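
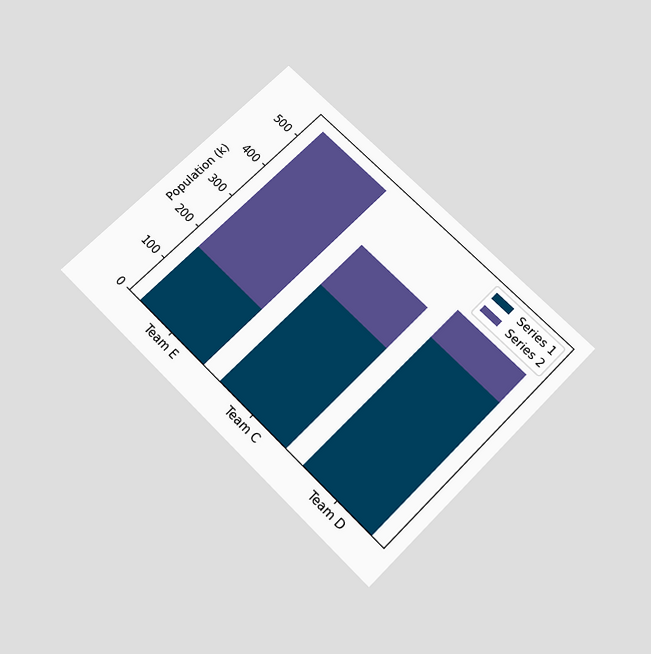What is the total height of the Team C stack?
The chart is tilted about 45° clockwise and viewed slightly from below. The Team C stack's top reaches 420k on the y-axis.

420k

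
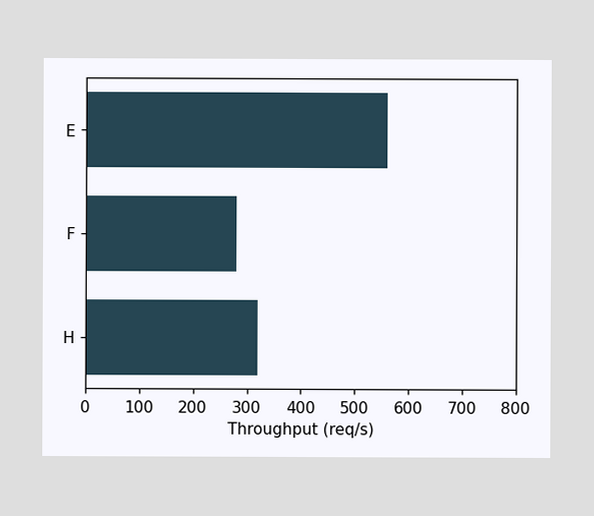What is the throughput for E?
Reading along the chart's x-axis, the E bar reaches 560req/s.

560req/s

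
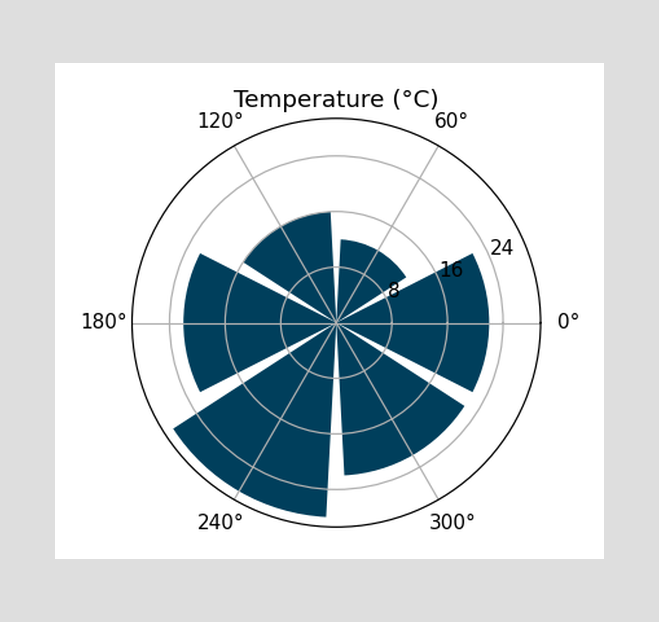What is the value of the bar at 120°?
16°C

The bar at 120° reaches 16°C on the radial axis.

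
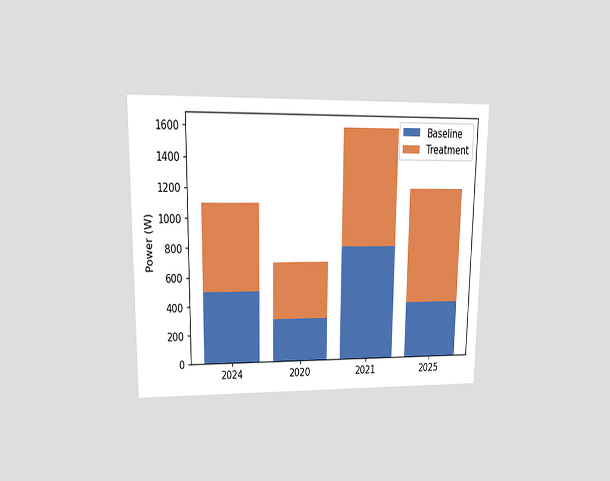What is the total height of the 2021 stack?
1600W

The chart is viewed at a slight angle. The 2021 stack's top reaches 1600W on the y-axis.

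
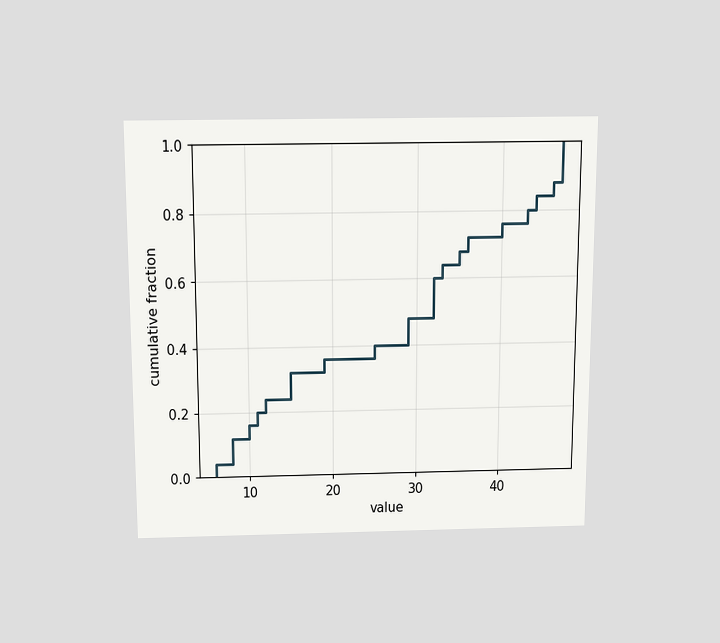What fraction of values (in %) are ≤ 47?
The chart is viewed slightly from above. At x=47 the ECDF step is at 100%.

100%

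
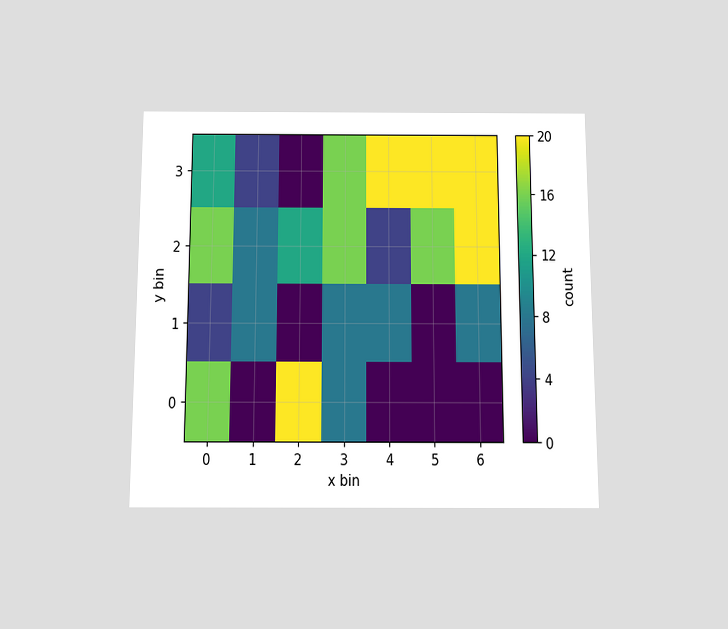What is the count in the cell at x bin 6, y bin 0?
The chart is viewed slightly from below. Matching the cell (6, 0) against the colorbar gives 0.

0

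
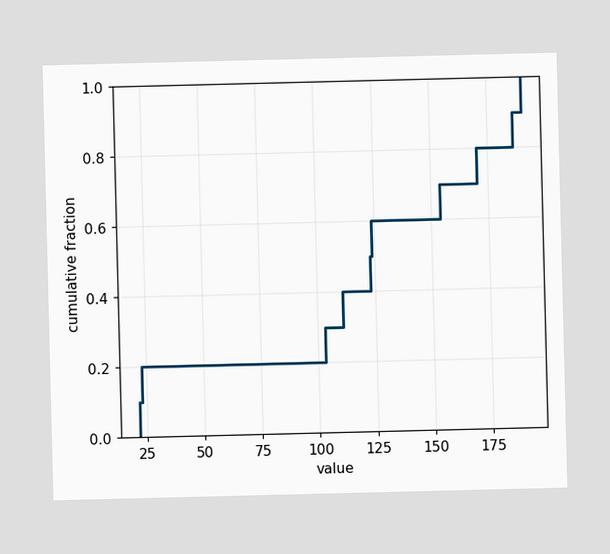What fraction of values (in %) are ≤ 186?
At x=186 the ECDF step is at 90%.

90%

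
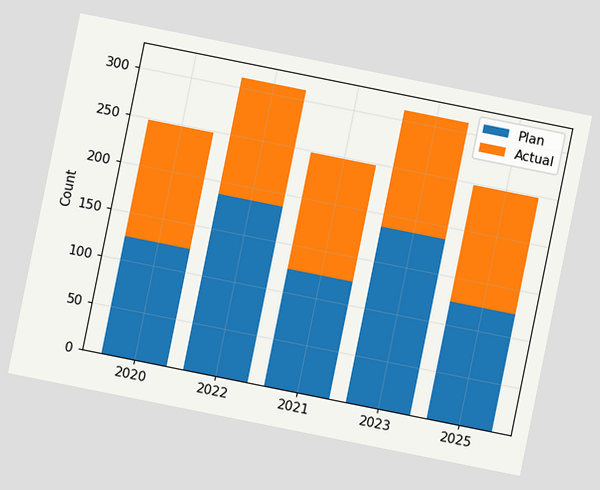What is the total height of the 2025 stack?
The chart is tilted about 11° clockwise. The 2025 stack's top reaches 248 on the y-axis.

248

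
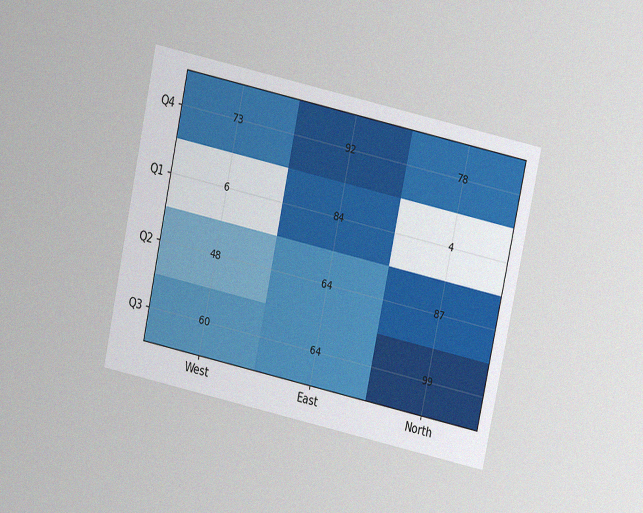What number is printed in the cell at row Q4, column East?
The chart is tilted about 12° clockwise and viewed at a slight angle, with some photo noise. The (Q4, East) cell reads 92.

92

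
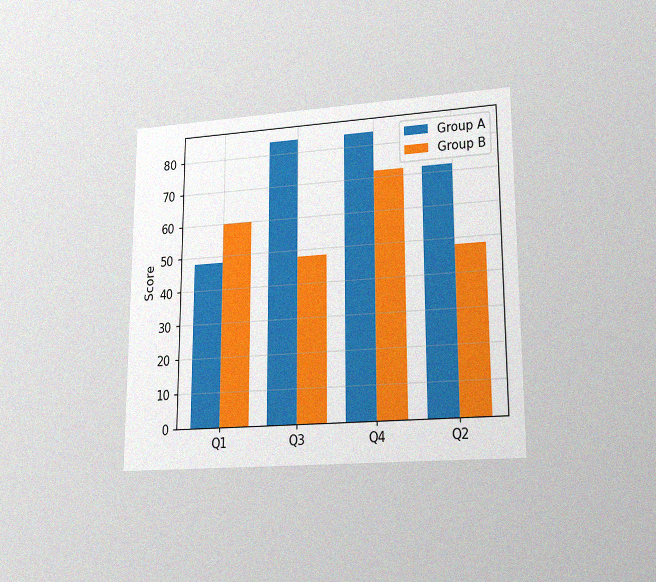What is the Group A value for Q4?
The chart is viewed at a slight angle, with some photo noise. The Group A bar at Q4 reaches 84 on the y-axis.

84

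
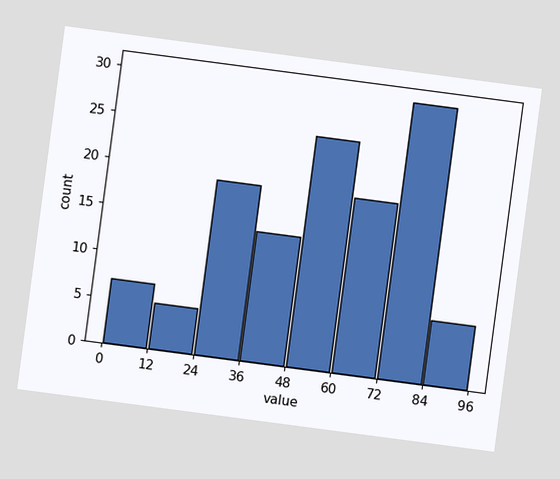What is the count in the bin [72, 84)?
30

The chart is tilted about 8° clockwise. The [72, 84) bin has height 30.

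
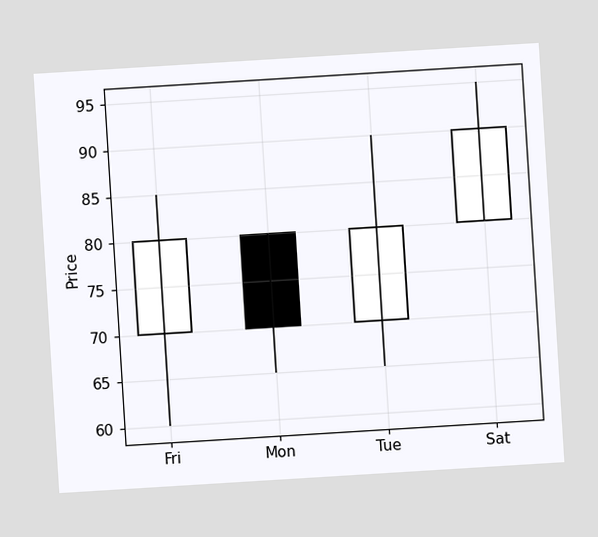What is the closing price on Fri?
The chart is tilted about 4° counter-clockwise. The Fri candle closes at 80.

80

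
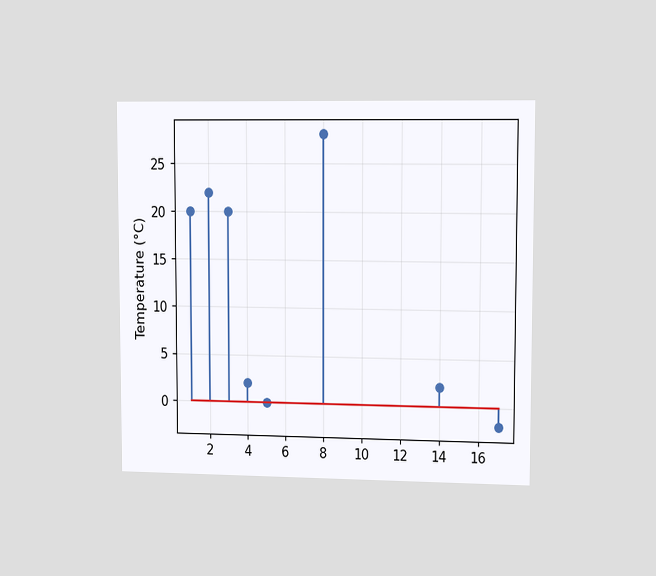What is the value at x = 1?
20°C

The chart is viewed slightly from the right. The stem at x=1 reaches 20°C.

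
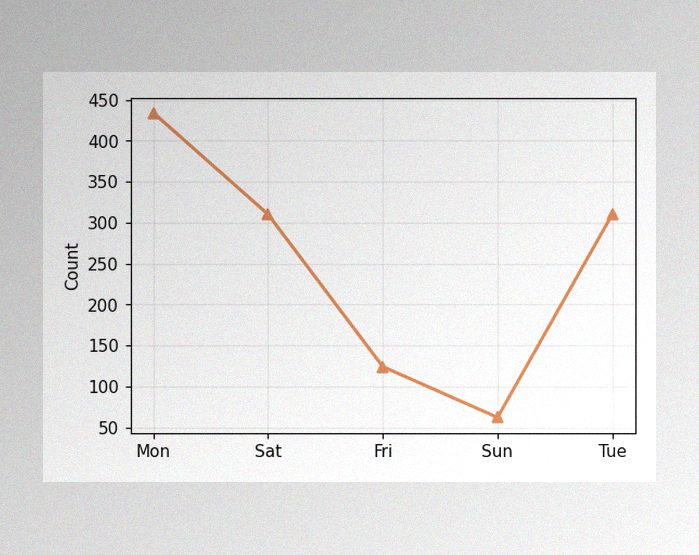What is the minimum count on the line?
62

The image has some photo noise and uneven lighting. The lowest point is at Sun, and reading across to the y-axis gives 62.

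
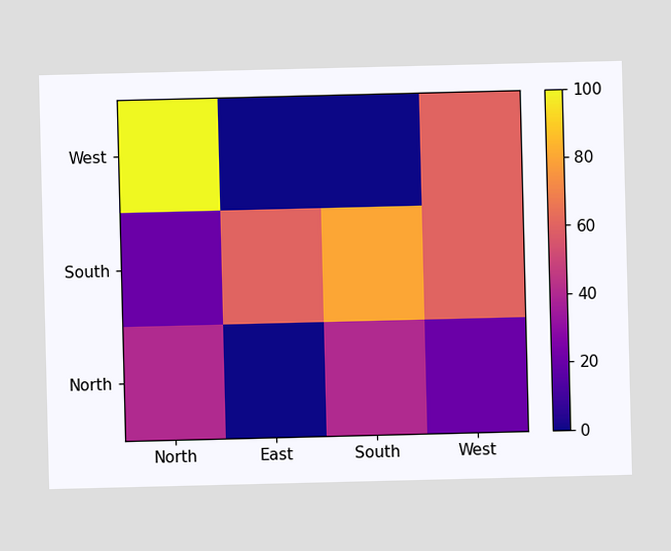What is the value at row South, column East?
Matching cell (South, East) against the colorbar gives 60.

60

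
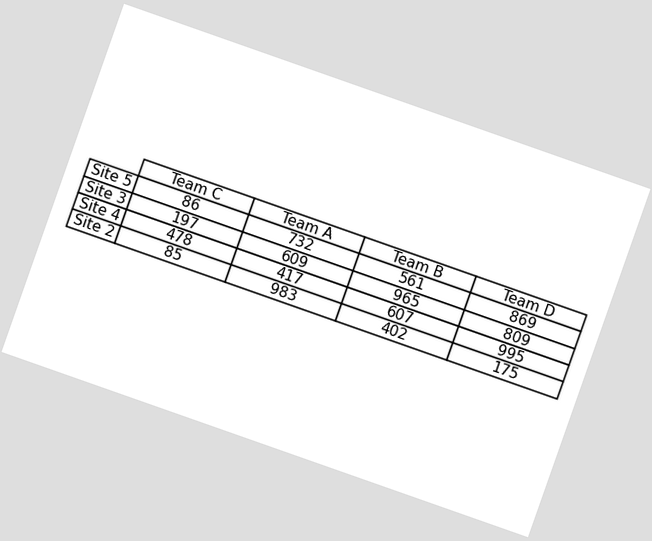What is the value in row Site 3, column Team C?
197

The chart is tilted about 19° clockwise. The (Site 3, Team C) cell reads 197.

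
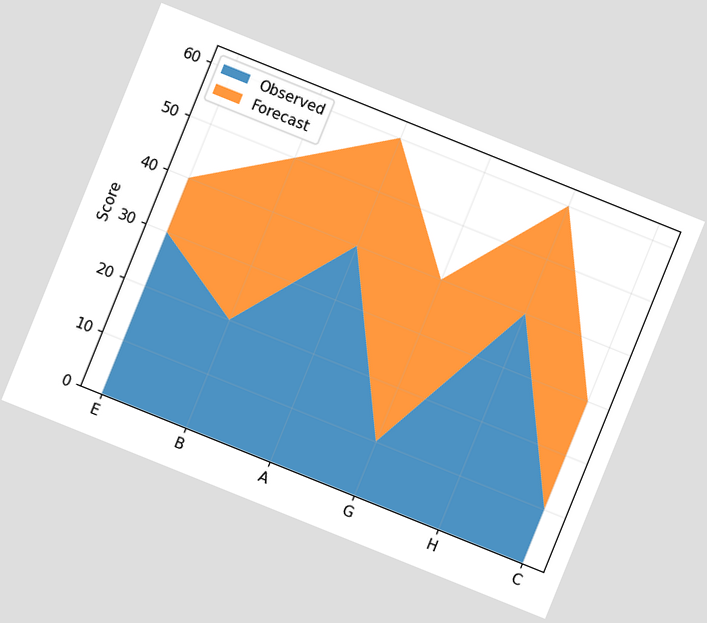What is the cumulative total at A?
60

The chart is tilted about 22° clockwise. The stacked total at A reaches 60.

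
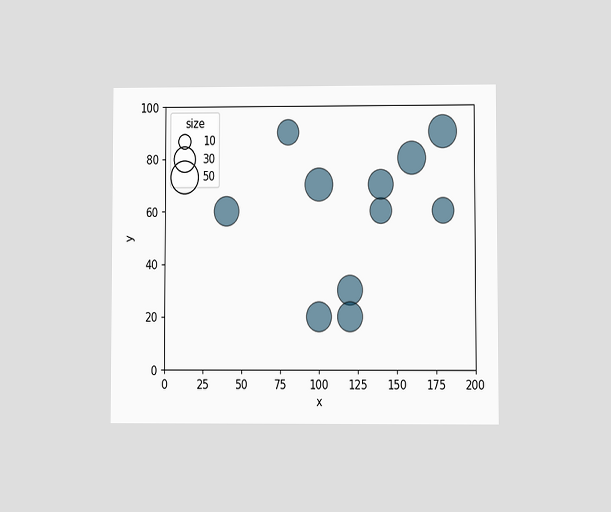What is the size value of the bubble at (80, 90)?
30

The chart is viewed at a slight angle. Matching the bubble at (80, 90) against the size legend gives 30.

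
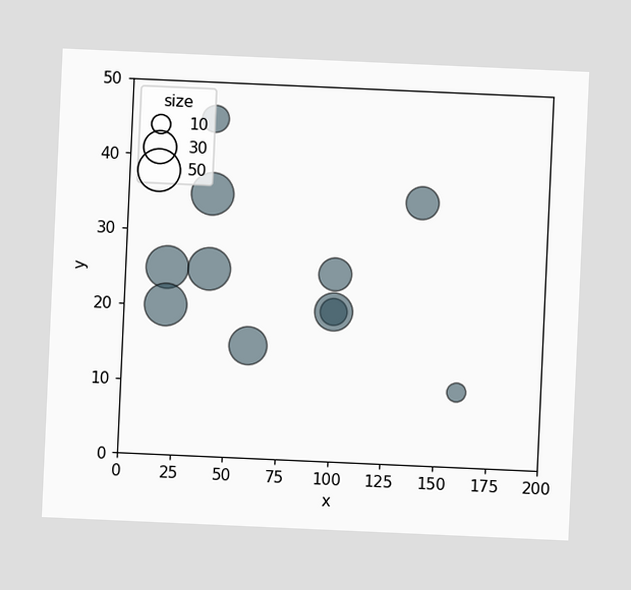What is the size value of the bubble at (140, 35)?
30

The chart is tilted about 3° clockwise. Matching the bubble at (140, 35) against the size legend gives 30.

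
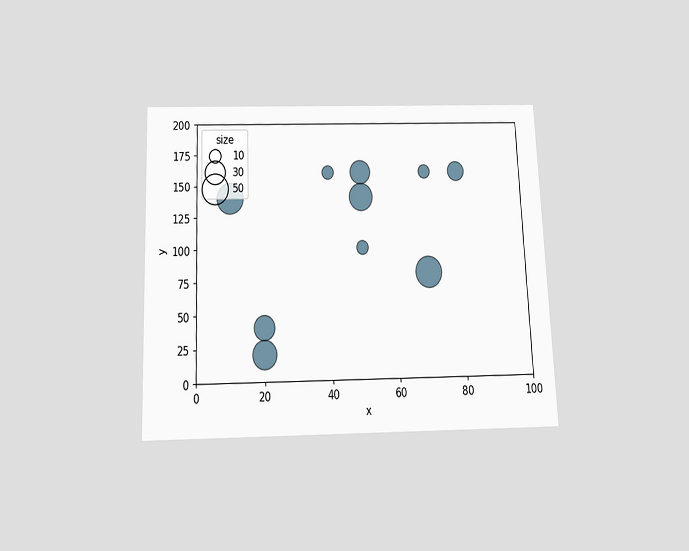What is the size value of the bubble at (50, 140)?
40

The chart is tilted about 2° counter-clockwise and viewed slightly from below. Matching the bubble at (50, 140) against the size legend gives 40.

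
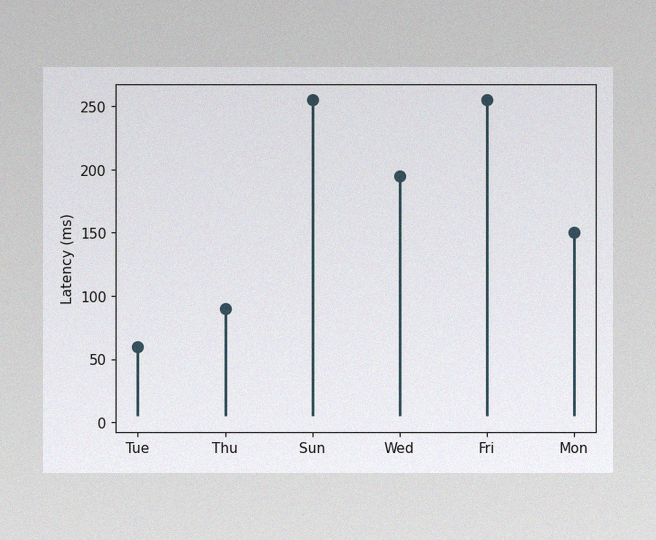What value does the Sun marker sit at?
255ms

The image has some photo noise and uneven lighting. The Sun marker sits at 255ms.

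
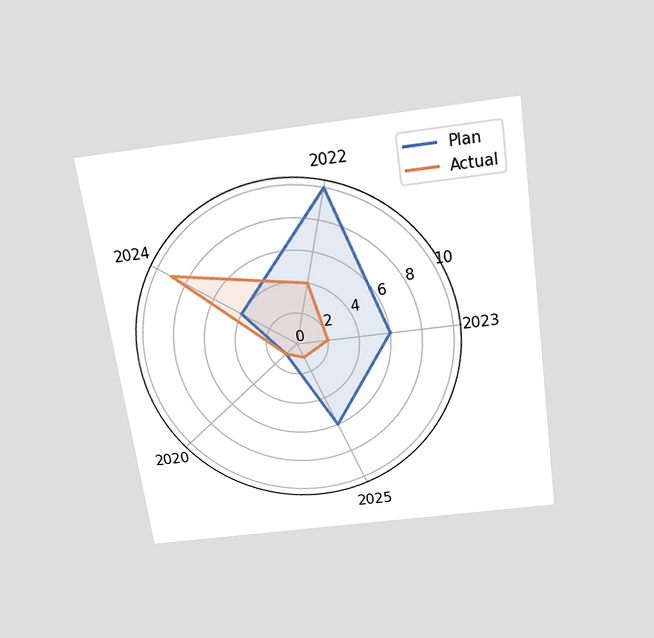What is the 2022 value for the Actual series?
The chart is tilted about 8° counter-clockwise and viewed slightly from above. On the 2022 axis, Actual reaches 4.

4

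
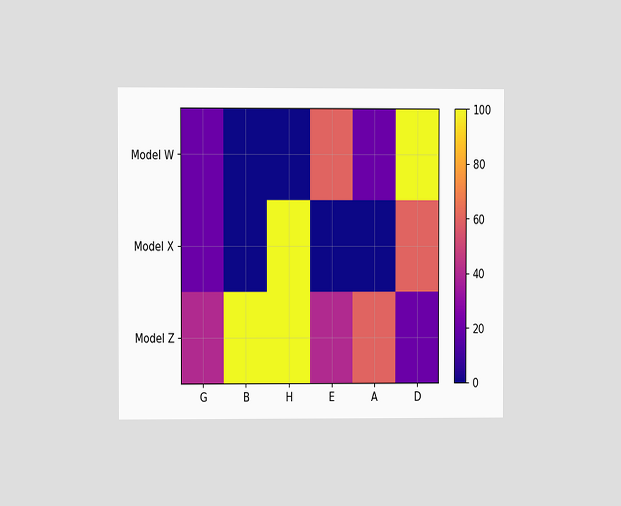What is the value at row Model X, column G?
The chart is viewed at a slight angle. Matching cell (Model X, G) against the colorbar gives 20.

20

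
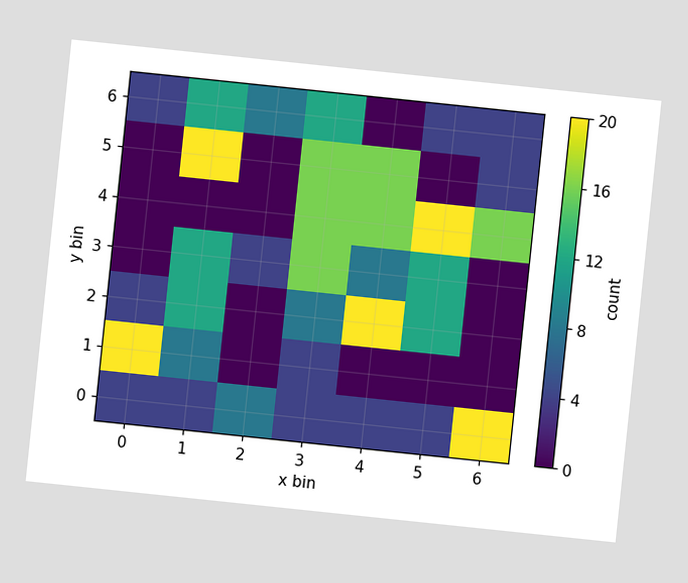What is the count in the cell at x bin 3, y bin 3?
The chart is tilted about 6° clockwise. Matching the cell (3, 3) against the colorbar gives 16.

16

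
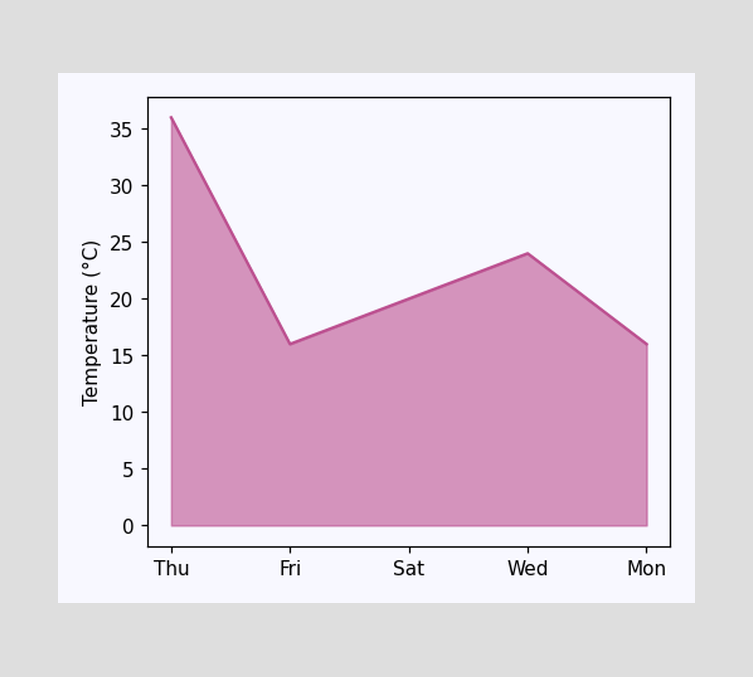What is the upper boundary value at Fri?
16°C

At Fri the upper boundary is at 16°C.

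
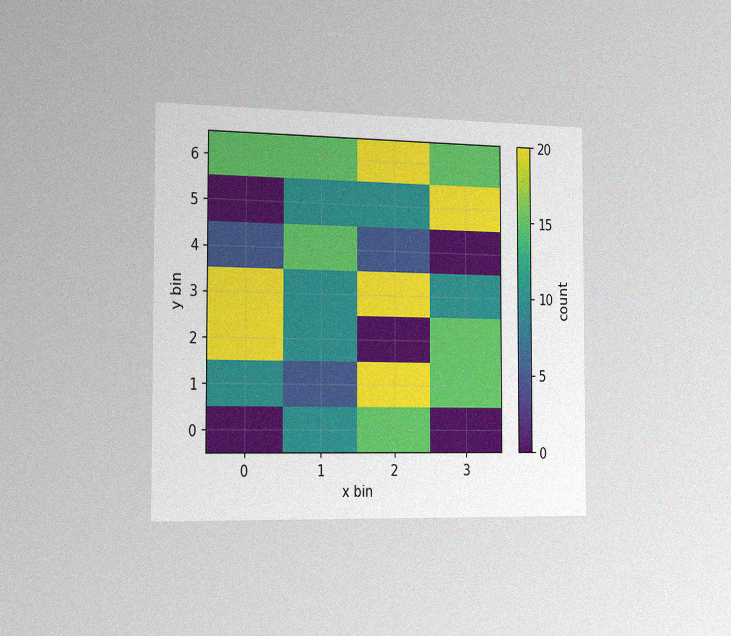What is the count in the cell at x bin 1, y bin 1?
5

The chart is viewed slightly from the left, with some photo noise. Matching the cell (1, 1) against the colorbar gives 5.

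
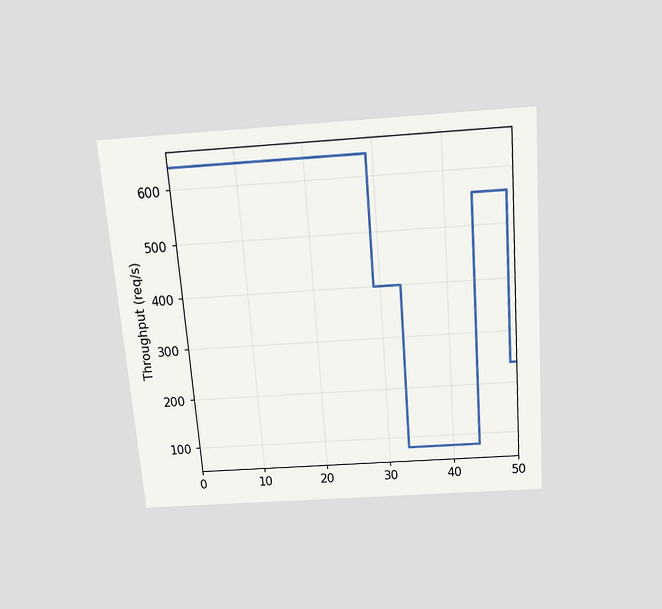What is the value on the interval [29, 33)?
400req/s

The chart is tilted about 4° counter-clockwise and viewed slightly from above. On [29, 33) the step sits at 400req/s.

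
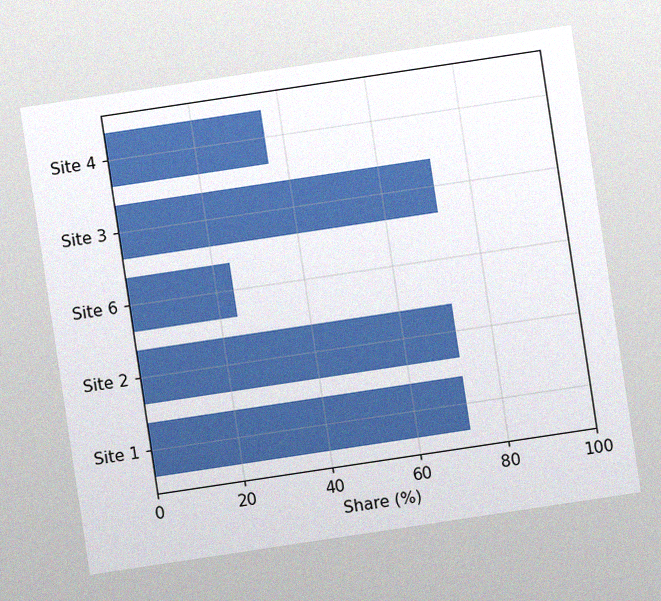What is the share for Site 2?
72%

The chart is tilted about 9° counter-clockwise, with some photo noise. Reading along the chart's x-axis, the Site 2 bar reaches 72%.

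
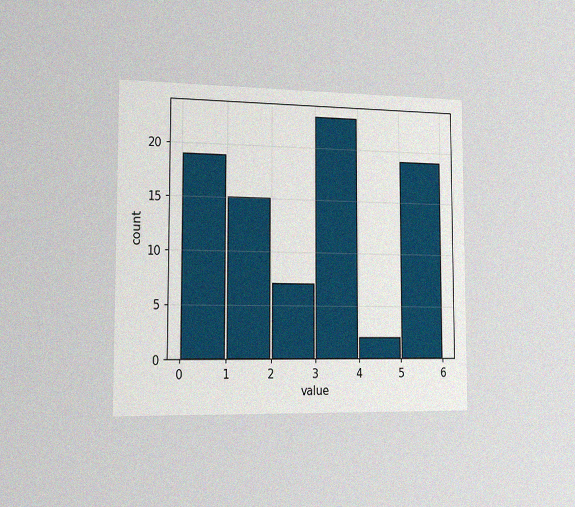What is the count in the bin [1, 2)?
15

The chart is viewed slightly from the left, with some photo noise. The [1, 2) bin has height 15.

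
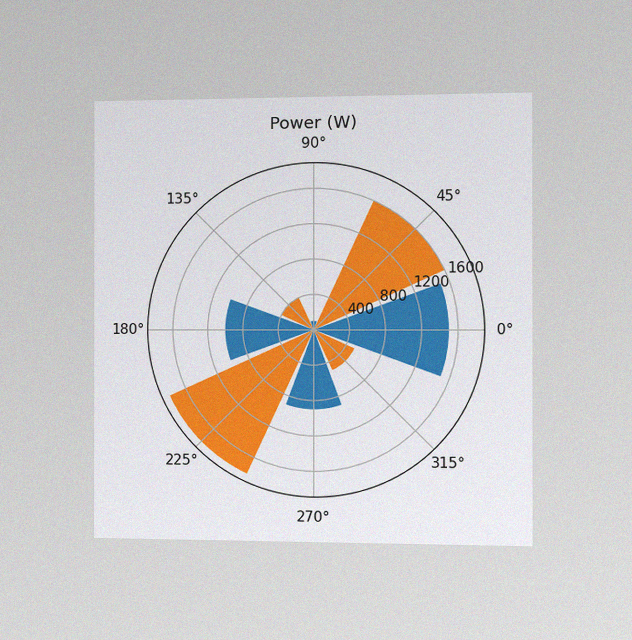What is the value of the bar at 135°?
The chart is viewed slightly from the right, with some photo noise. The bar at 135° reaches 400W on the radial axis.

400W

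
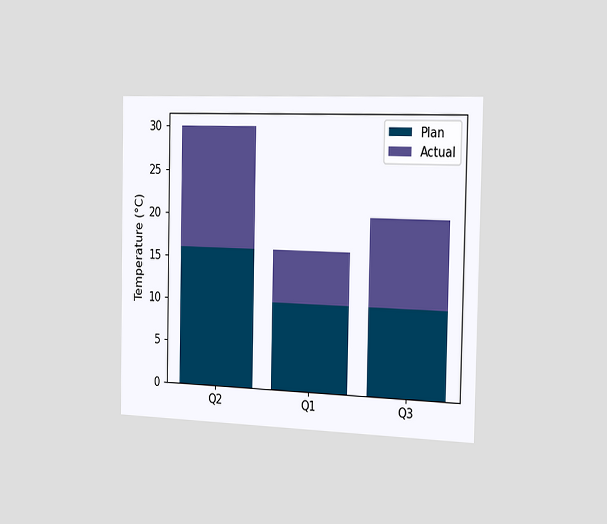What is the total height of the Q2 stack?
30°C

The chart is viewed slightly from the right. The Q2 stack's top reaches 30°C on the y-axis.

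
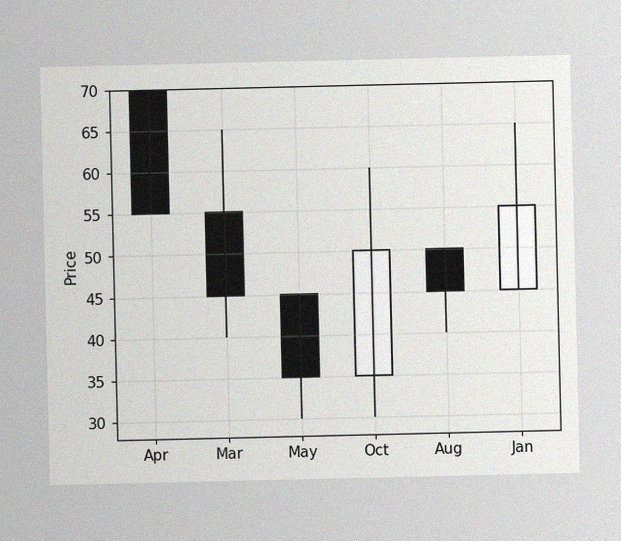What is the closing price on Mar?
The image has some photo noise and uneven lighting. The Mar candle closes at 45.

45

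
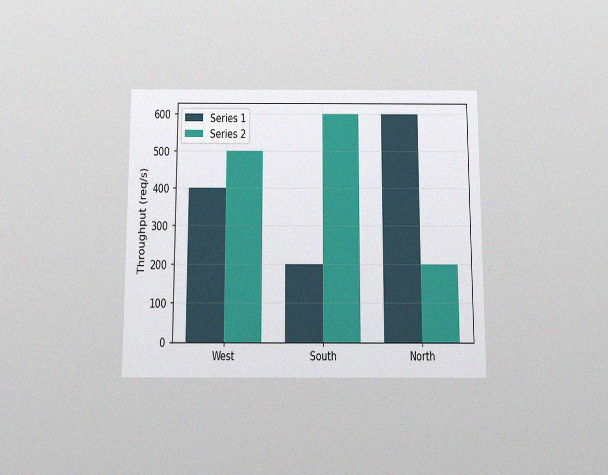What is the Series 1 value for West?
The chart is viewed slightly from below, with some photo noise. The Series 1 bar at West reaches 400req/s on the y-axis.

400req/s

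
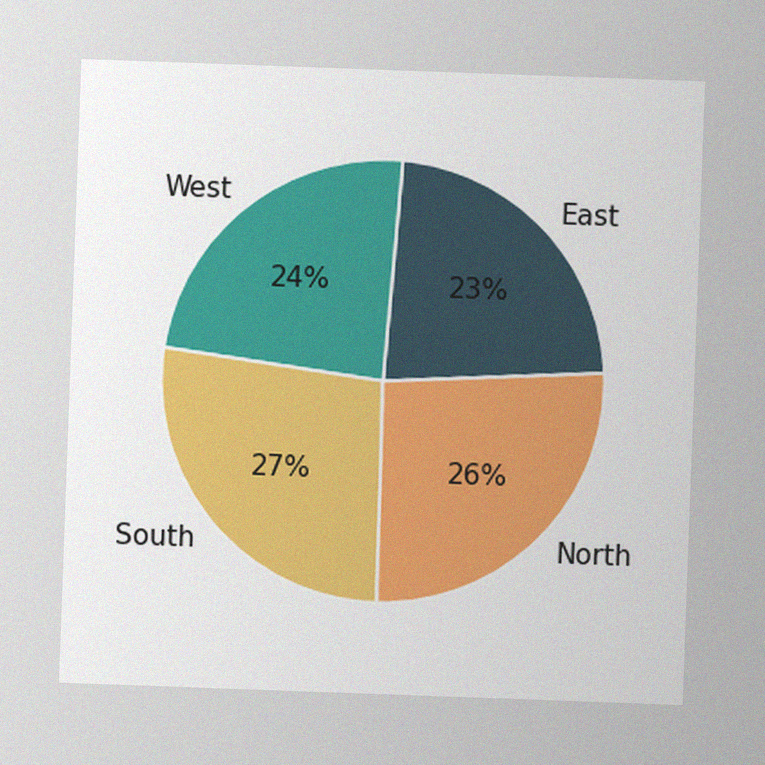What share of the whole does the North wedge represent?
26%

The chart is tilted about 2° clockwise, with some photo noise. The North slice takes up 26% of the pie.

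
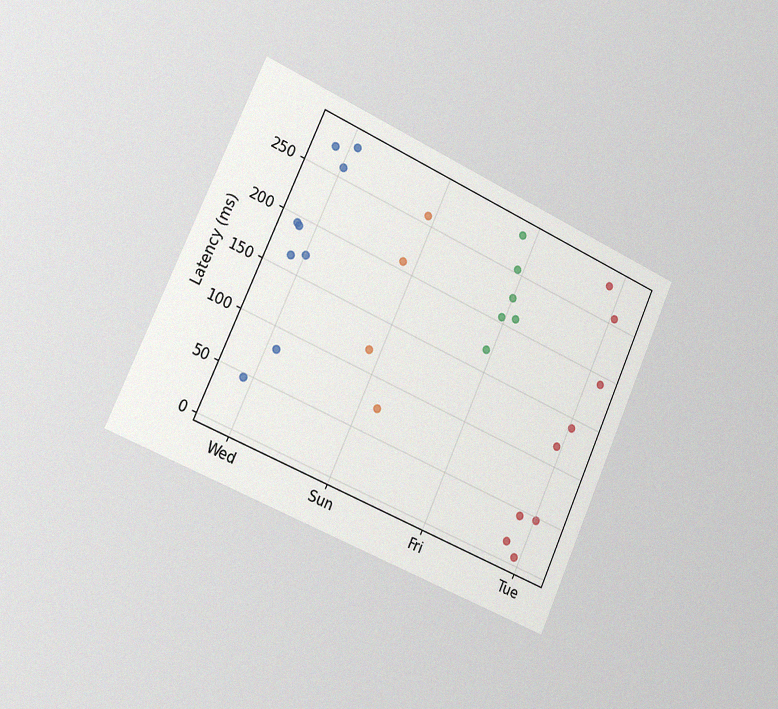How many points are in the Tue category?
The chart is tilted about 24° clockwise and viewed slightly from the left, with some photo noise. Counting the markers in the Tue column gives 9.

9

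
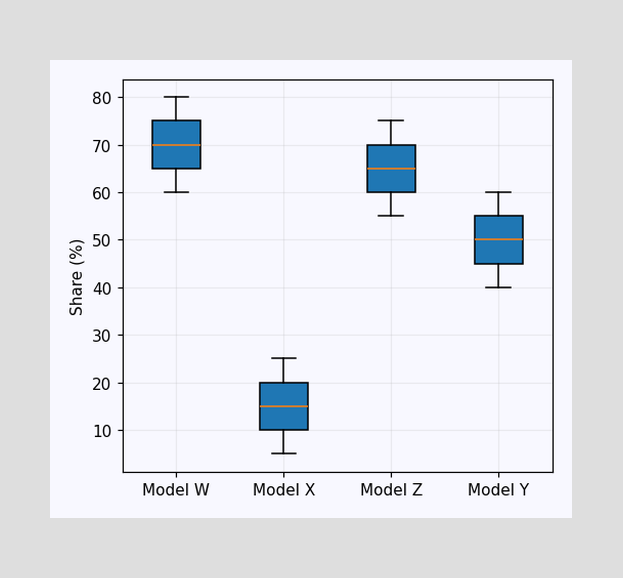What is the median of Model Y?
The median line in the Model Y box sits at 50%.

50%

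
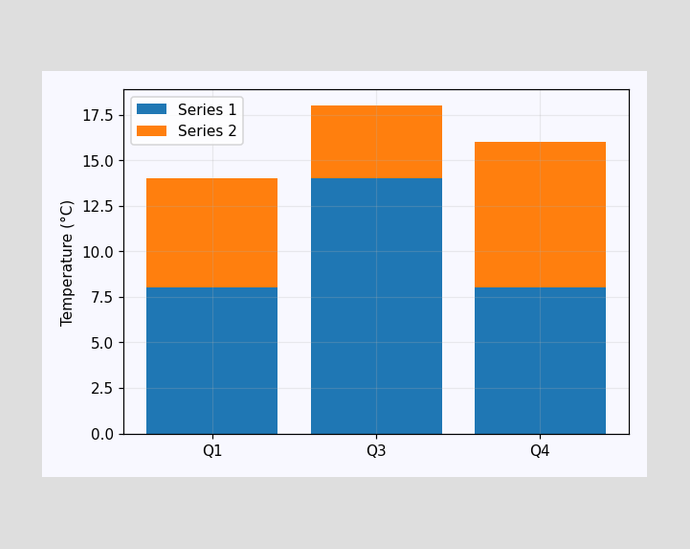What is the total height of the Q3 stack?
18°C

The Q3 stack's top reaches 18°C on the y-axis.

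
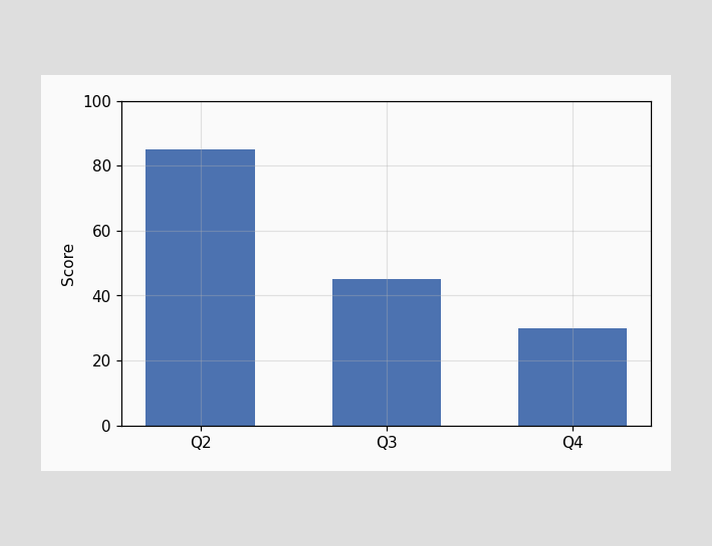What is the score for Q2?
Reading along the chart's y-axis, the Q2 bar reaches 85.

85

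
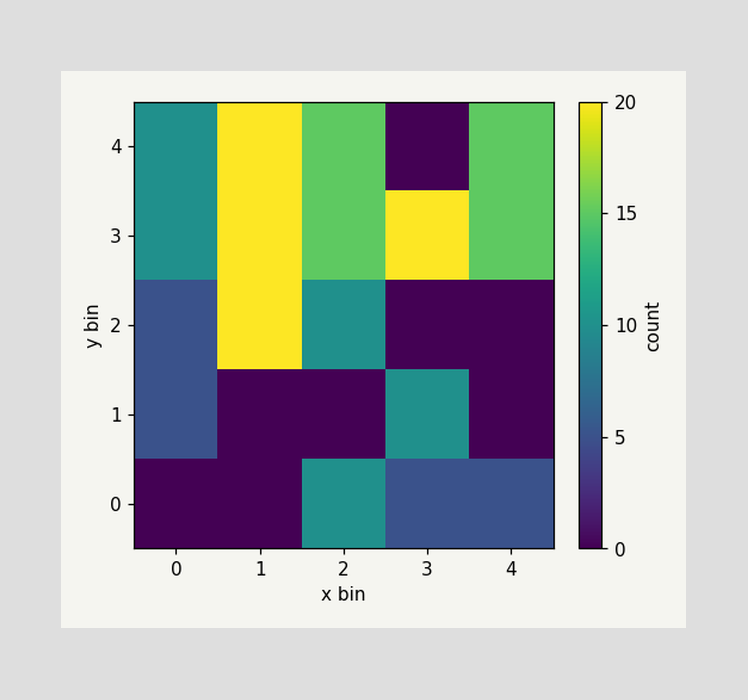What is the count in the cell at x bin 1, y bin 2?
Matching the cell (1, 2) against the colorbar gives 20.

20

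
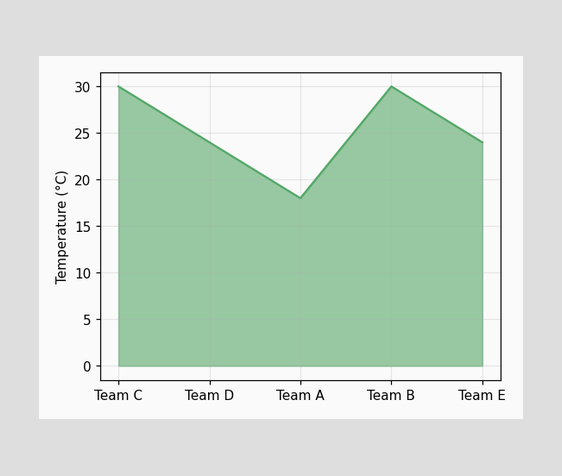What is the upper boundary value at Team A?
At Team A the upper boundary is at 18°C.

18°C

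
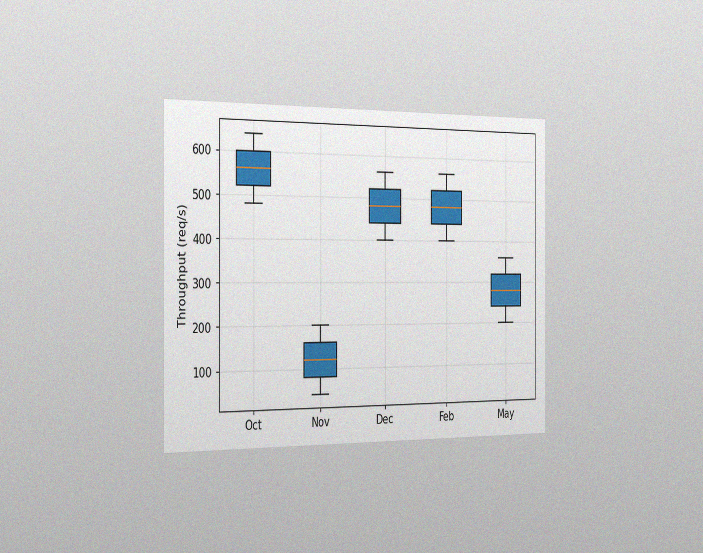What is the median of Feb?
480req/s

The chart is viewed slightly from the left, with some photo noise. The median line in the Feb box sits at 480req/s.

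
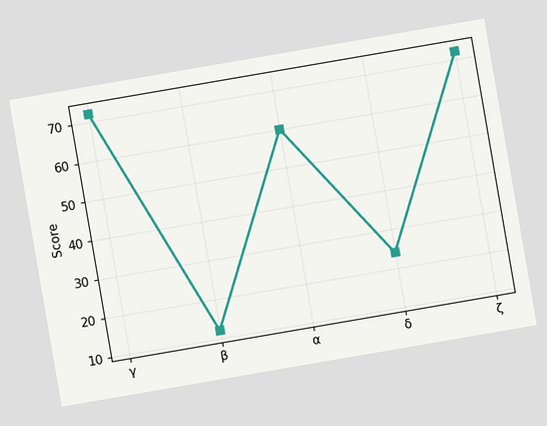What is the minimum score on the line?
12

The chart is tilted about 10° counter-clockwise. The lowest point is at β, and reading across to the y-axis gives 12.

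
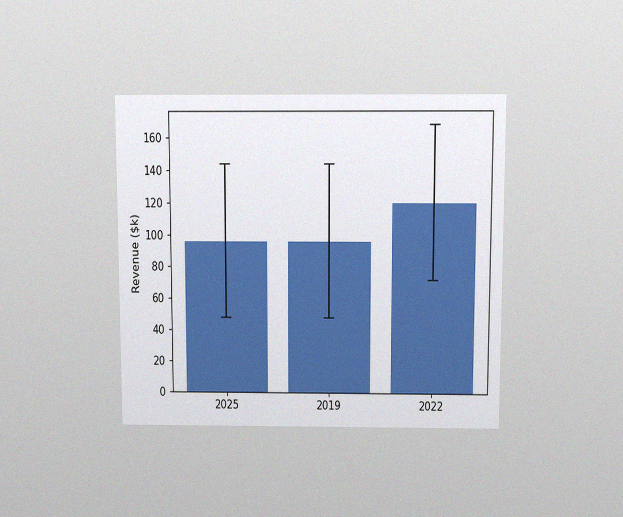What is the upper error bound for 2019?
$144k

The chart is viewed slightly from above, with some photo noise. The 2019 bar's upper whisker reaches $144k.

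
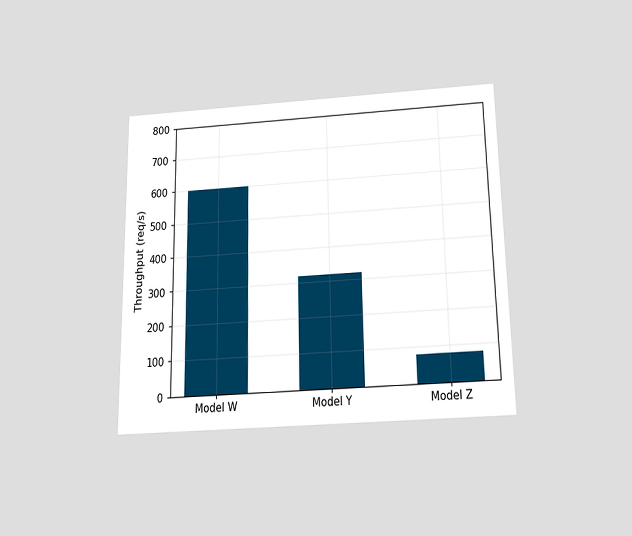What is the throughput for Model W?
The chart is viewed slightly from below. Reading along the chart's y-axis, the Model W bar reaches 600req/s.

600req/s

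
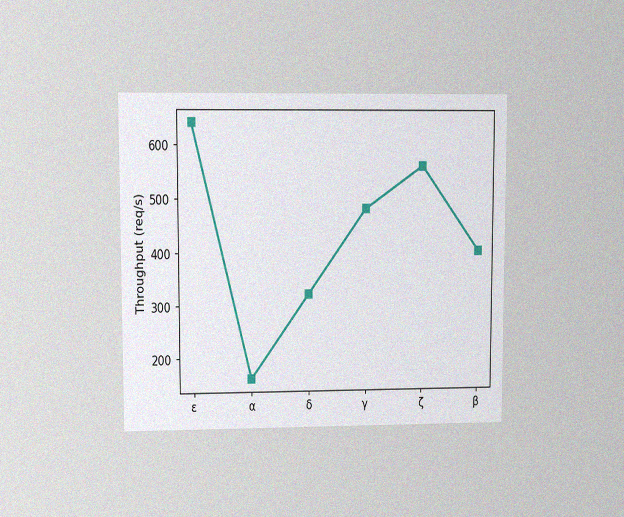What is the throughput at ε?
The chart is viewed at a slight angle, with some photo noise. At ε, the line is at 640req/s.

640req/s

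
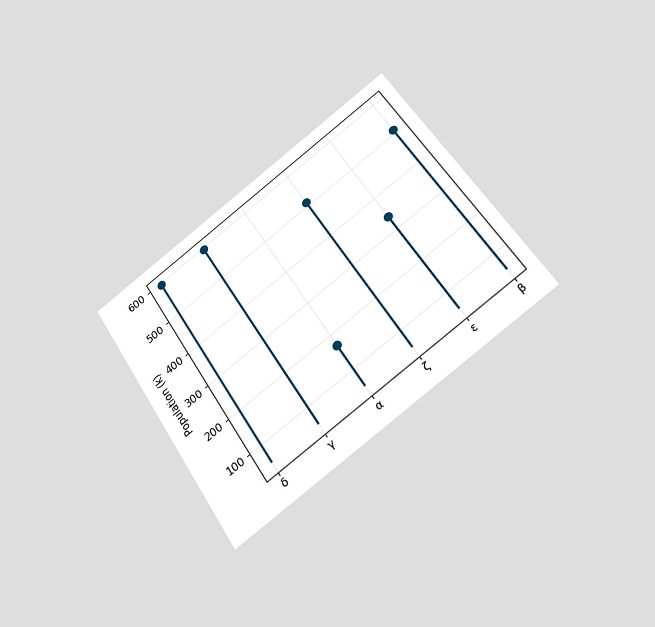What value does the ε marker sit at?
The chart is tilted about 33° counter-clockwise and viewed slightly from below. The ε marker sits at 340k.

340k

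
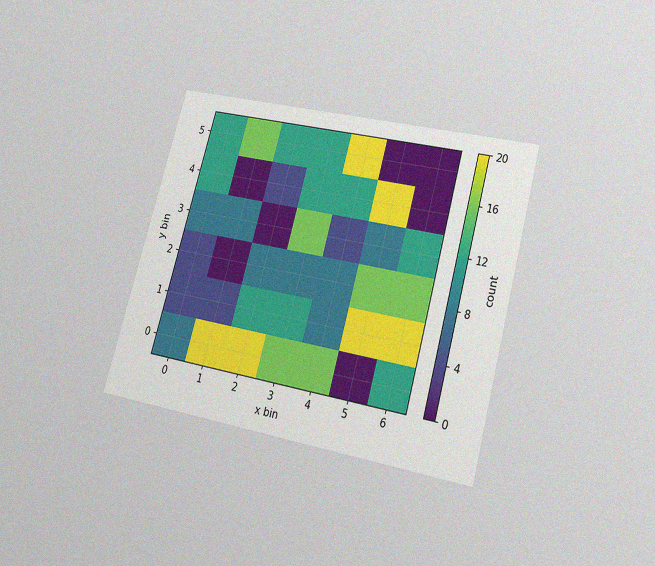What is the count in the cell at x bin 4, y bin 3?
The chart is tilted about 16° clockwise and viewed slightly from below, with some photo noise. Matching the cell (4, 3) against the colorbar gives 4.

4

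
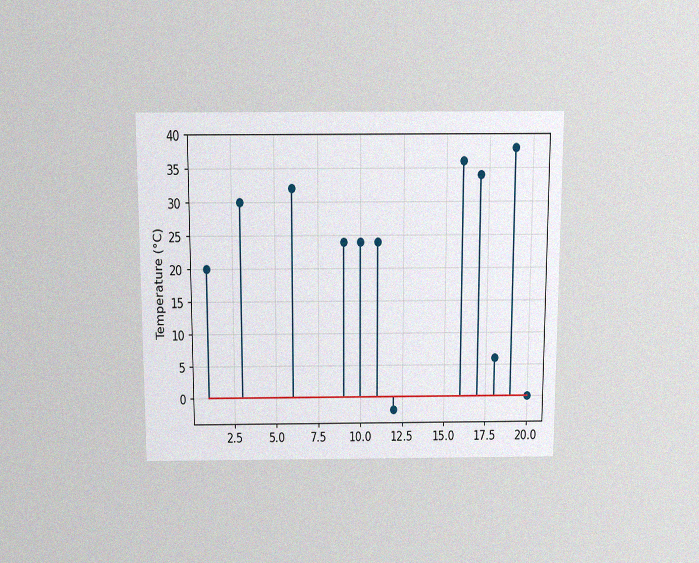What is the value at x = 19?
38°C

The chart is viewed slightly from above, with some photo noise. The stem at x=19 reaches 38°C.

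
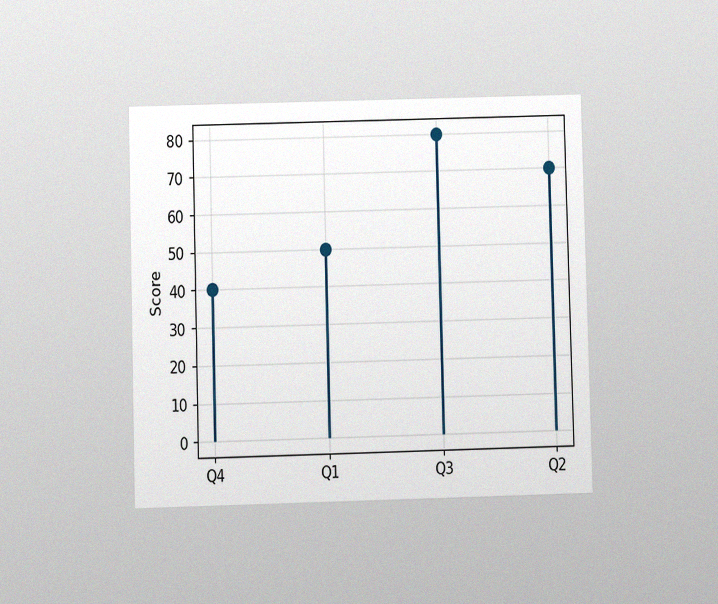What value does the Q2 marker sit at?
The chart is viewed at a slight angle, with some photo noise. The Q2 marker sits at 70.

70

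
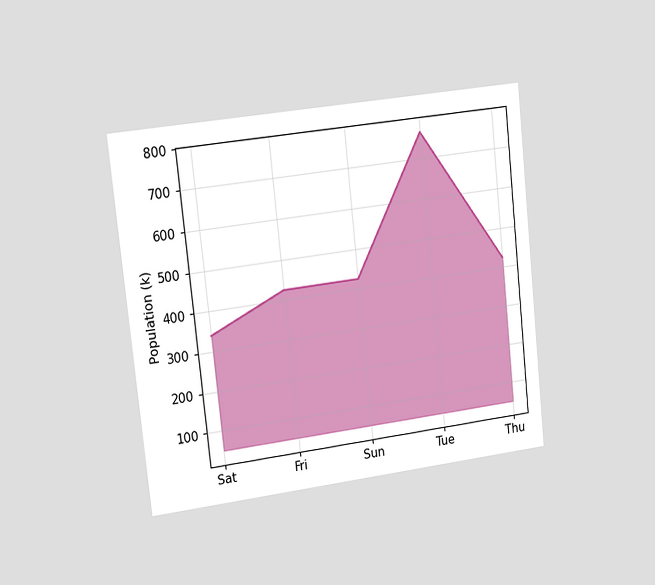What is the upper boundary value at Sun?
425k

The chart is tilted about 6° counter-clockwise and viewed slightly from the left. At Sun the upper boundary is at 425k.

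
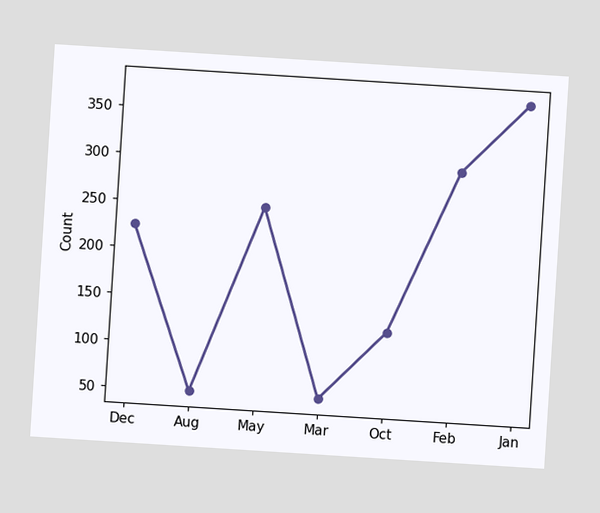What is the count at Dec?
The chart is tilted about 4° clockwise. At Dec, the line is at 225.

225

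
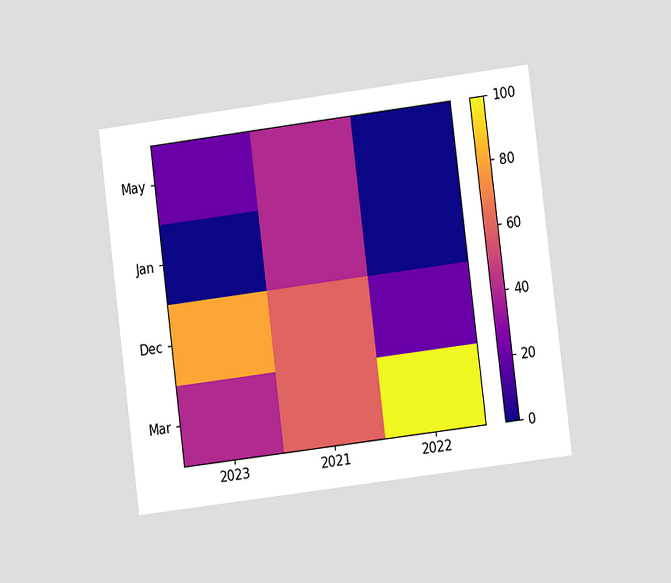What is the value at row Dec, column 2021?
60

The chart is tilted about 7° counter-clockwise and viewed at a slight angle. Matching cell (Dec, 2021) against the colorbar gives 60.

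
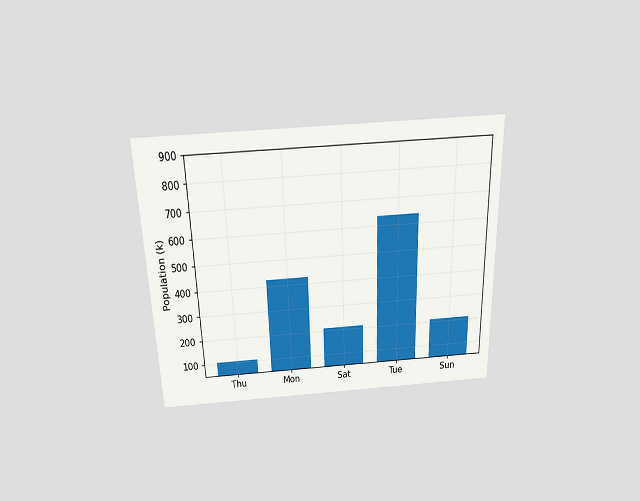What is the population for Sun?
The chart is viewed slightly from above. Reading along the chart's y-axis, the Sun bar reaches 212k.

212k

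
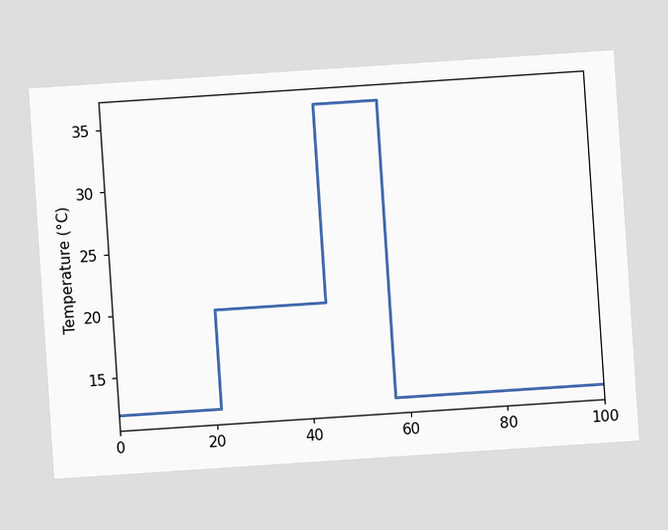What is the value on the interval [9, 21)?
The chart is tilted about 4° counter-clockwise. On [9, 21) the step sits at 12°C.

12°C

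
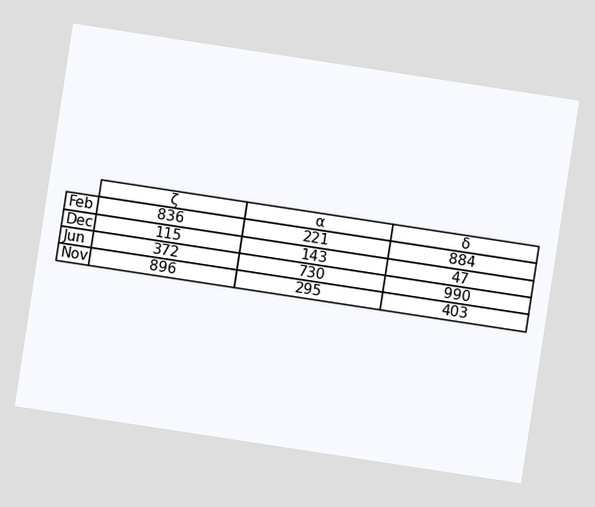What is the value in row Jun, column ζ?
372

The chart is tilted about 9° clockwise. The (Jun, ζ) cell reads 372.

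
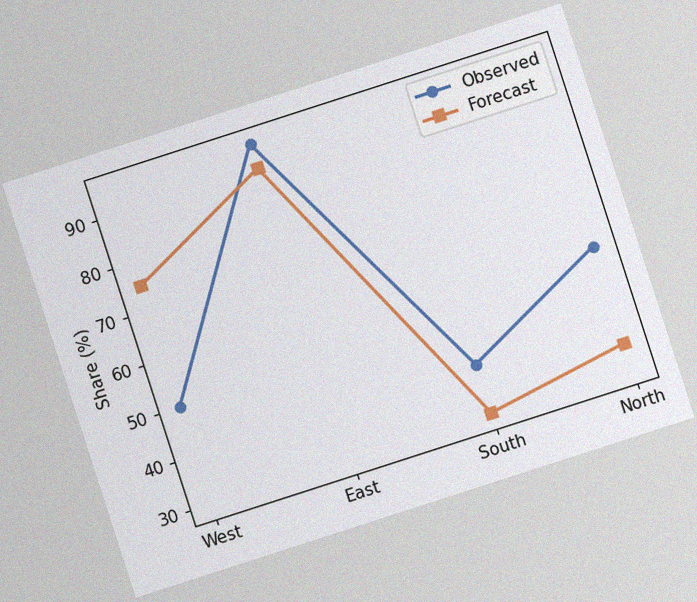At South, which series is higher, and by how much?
Observed, by 10%

The chart is tilted about 18° counter-clockwise, with some photo noise. At South, Observed sits above the other line by 10%.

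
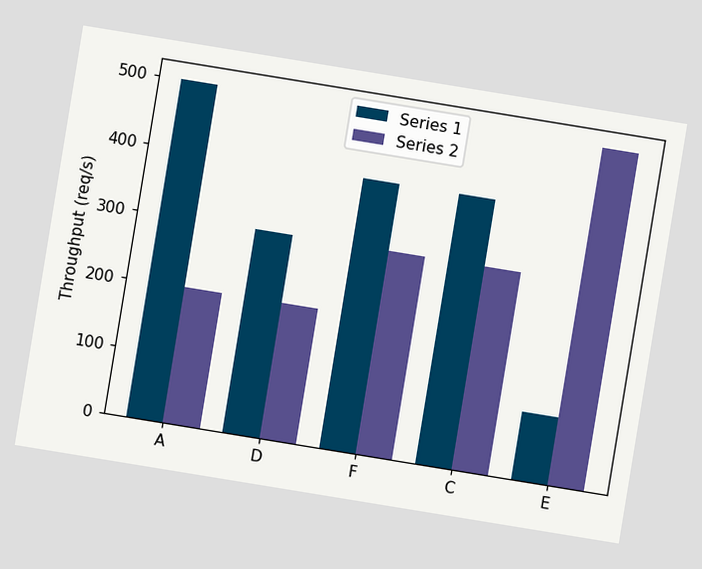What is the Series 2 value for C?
300req/s

The chart is tilted about 9° clockwise. The Series 2 bar at C reaches 300req/s on the y-axis.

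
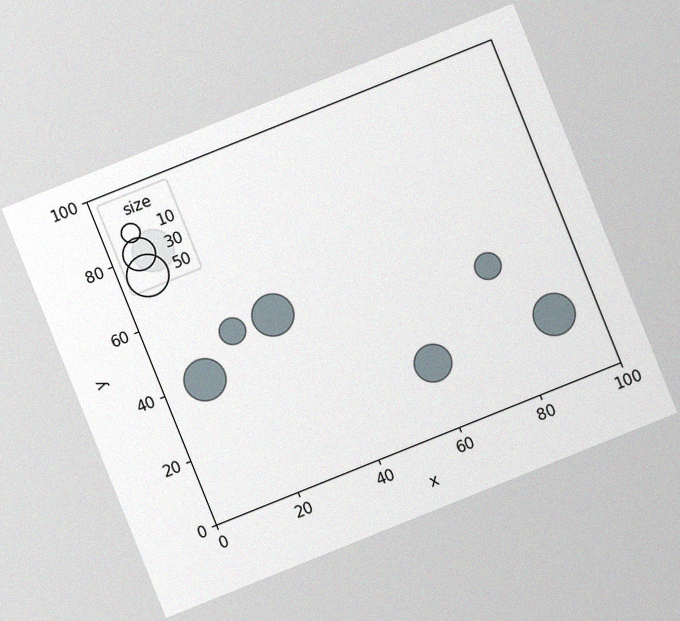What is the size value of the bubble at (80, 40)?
The chart is tilted about 22° counter-clockwise, with some photo noise. Matching the bubble at (80, 40) against the size legend gives 20.

20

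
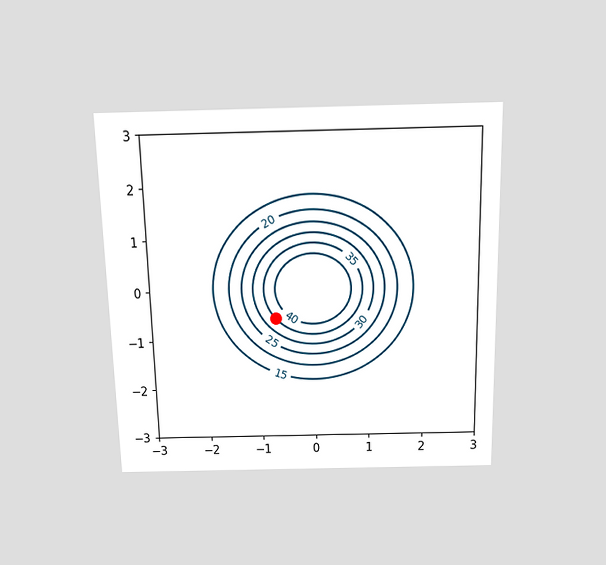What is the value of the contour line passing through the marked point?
The chart is viewed slightly from above. The marked point sits on the contour labelled 35.

35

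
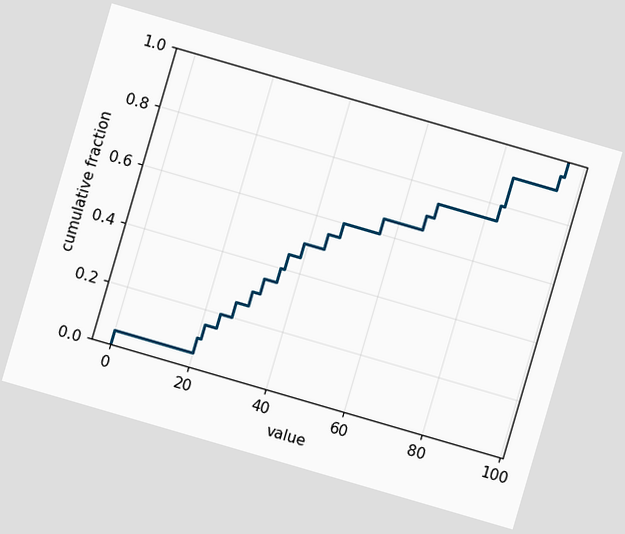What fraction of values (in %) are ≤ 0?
The chart is tilted about 16° clockwise. At x=0 the ECDF step is at 5%.

5%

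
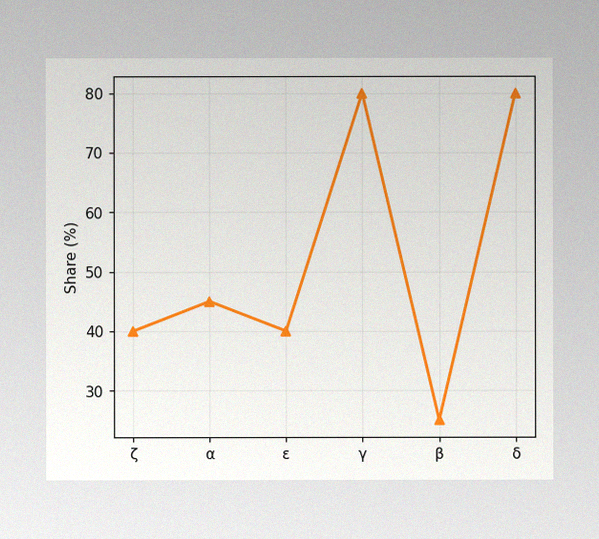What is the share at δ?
The image has some photo noise and uneven lighting. At δ, the line is at 80%.

80%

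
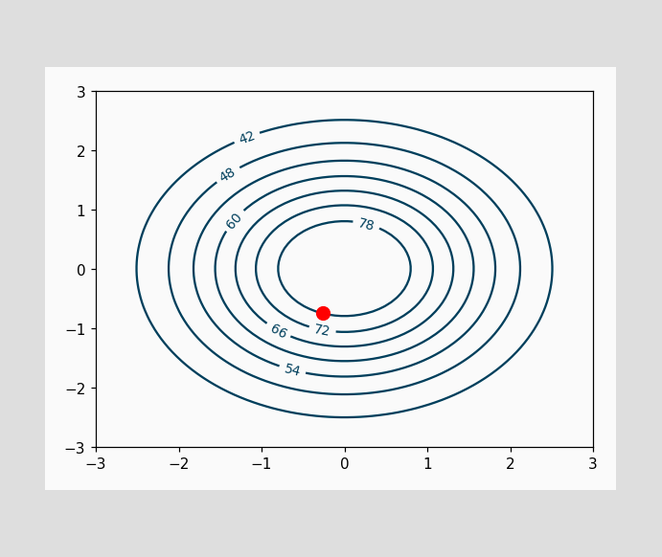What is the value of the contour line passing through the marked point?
The marked point sits on the contour labelled 78.

78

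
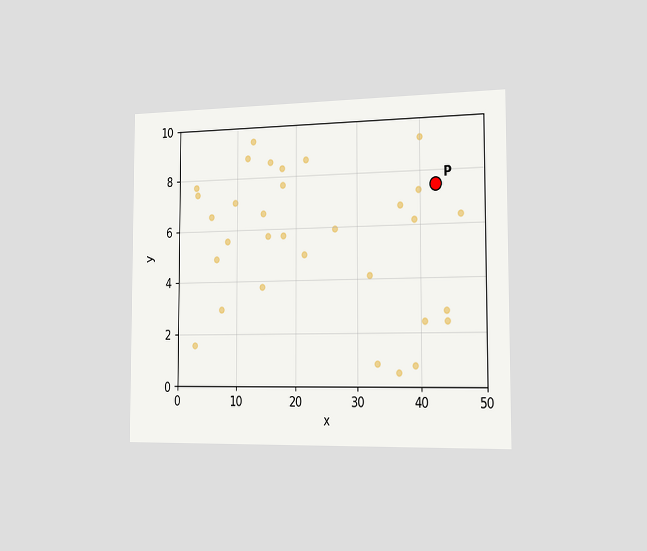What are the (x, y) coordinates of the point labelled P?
The chart is viewed slightly from the right. Following the gridlines from P to each axis, P sits at (42.5, 7.5).

(42.5, 7.5)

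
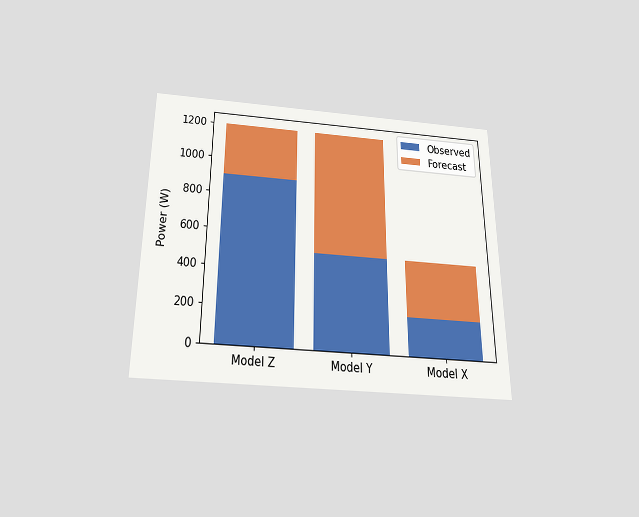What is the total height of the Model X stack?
500W

The chart is viewed slightly from below. The Model X stack's top reaches 500W on the y-axis.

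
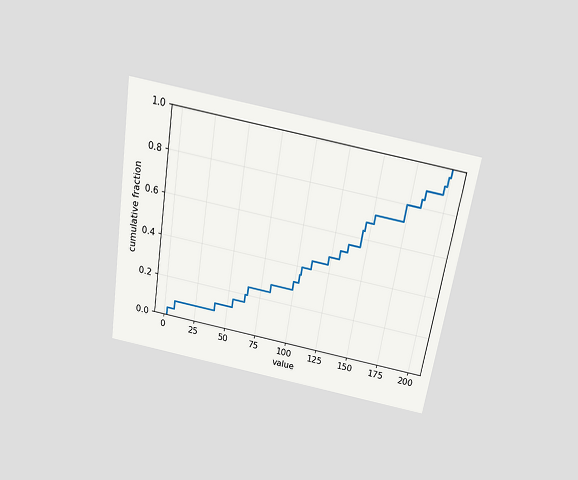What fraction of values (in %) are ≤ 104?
The chart is tilted about 9° clockwise and viewed slightly from above. At x=104 the ECDF step is at 40%.

40%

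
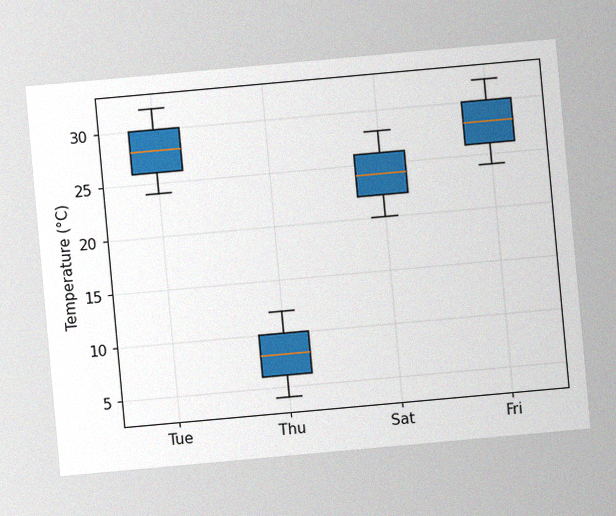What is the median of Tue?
28°C

The chart is tilted about 5° counter-clockwise, with some photo noise. The median line in the Tue box sits at 28°C.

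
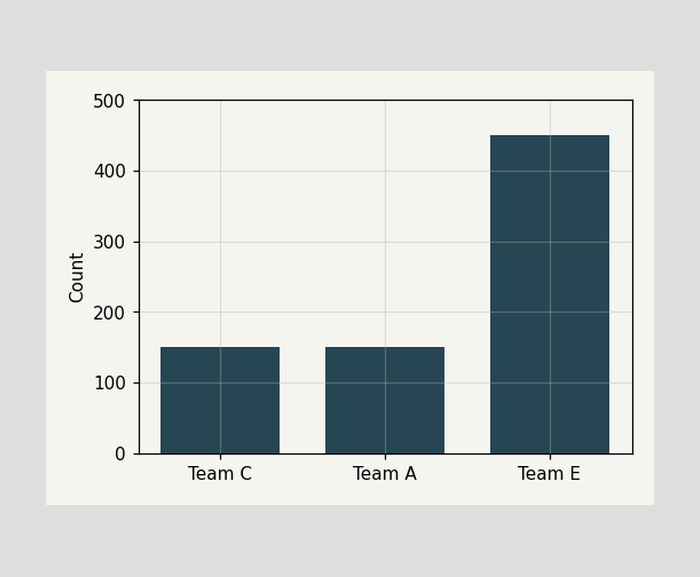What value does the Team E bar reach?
450

Reading along the chart's y-axis, the Team E bar reaches 450.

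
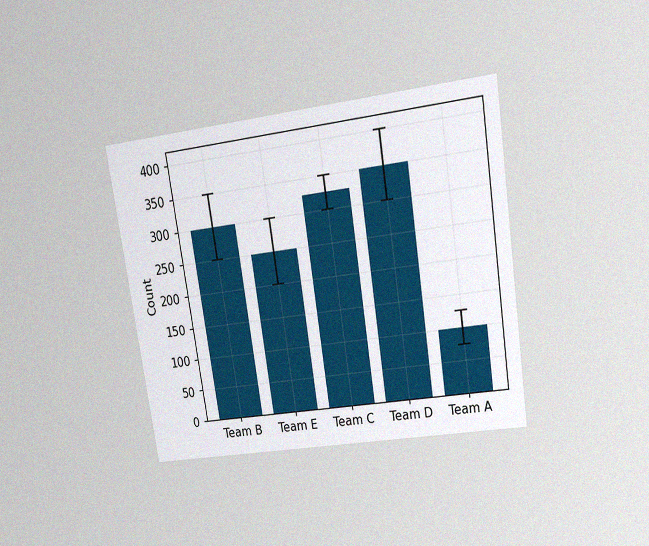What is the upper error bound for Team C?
350

The chart is tilted about 9° counter-clockwise and viewed at a slight angle, with some photo noise. The Team C bar's upper whisker reaches 350.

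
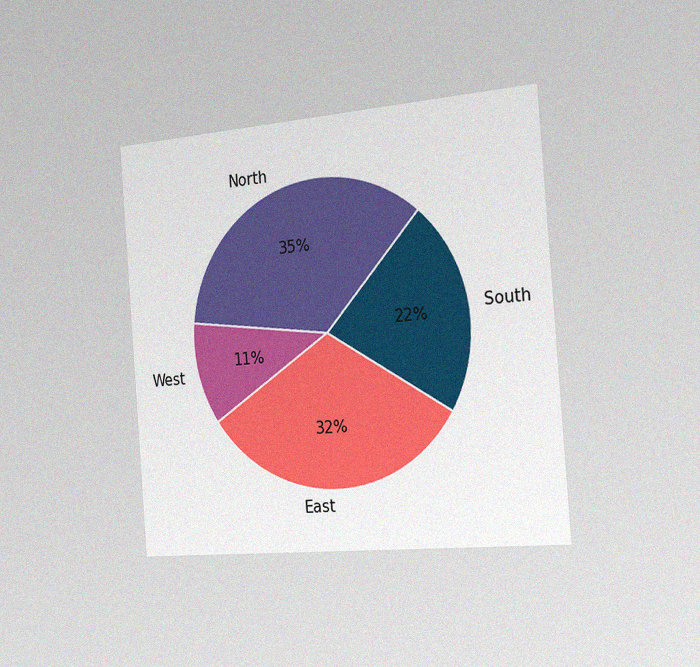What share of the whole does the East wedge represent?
The chart is tilted about 4° counter-clockwise and viewed slightly from the right, with some photo noise. The East slice takes up 32% of the pie.

32%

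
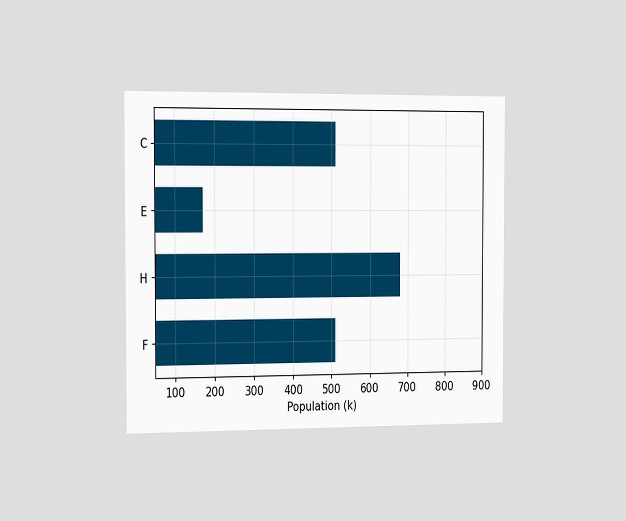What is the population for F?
The chart is viewed slightly from the left. Reading along the chart's x-axis, the F bar reaches 510k.

510k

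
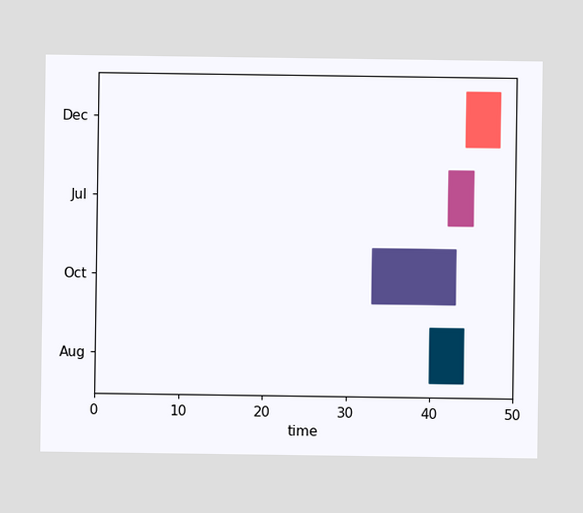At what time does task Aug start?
The Aug bar begins at t=40.

40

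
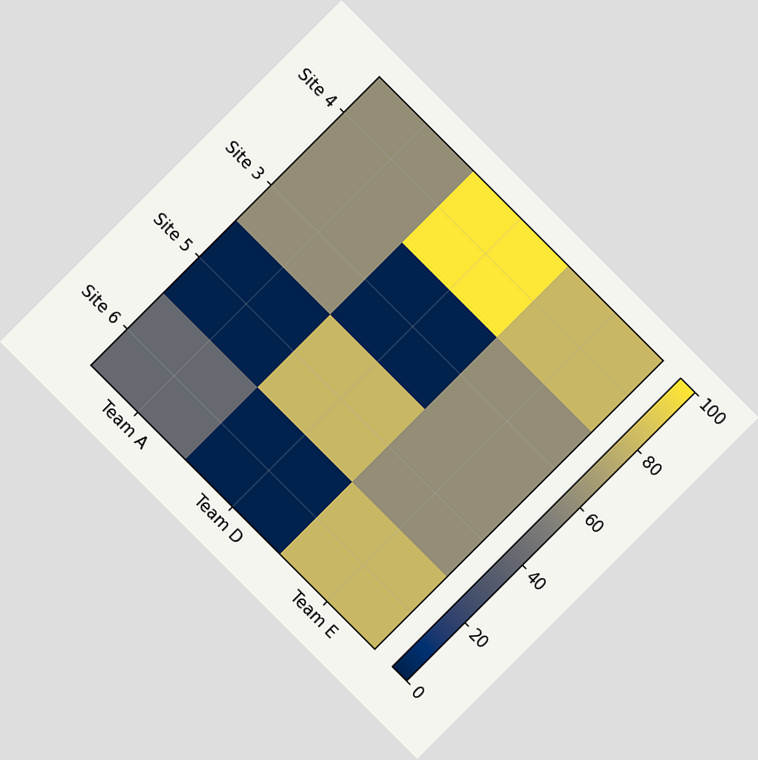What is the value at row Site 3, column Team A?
60

The chart is tilted about 45° clockwise. Matching cell (Site 3, Team A) against the colorbar gives 60.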